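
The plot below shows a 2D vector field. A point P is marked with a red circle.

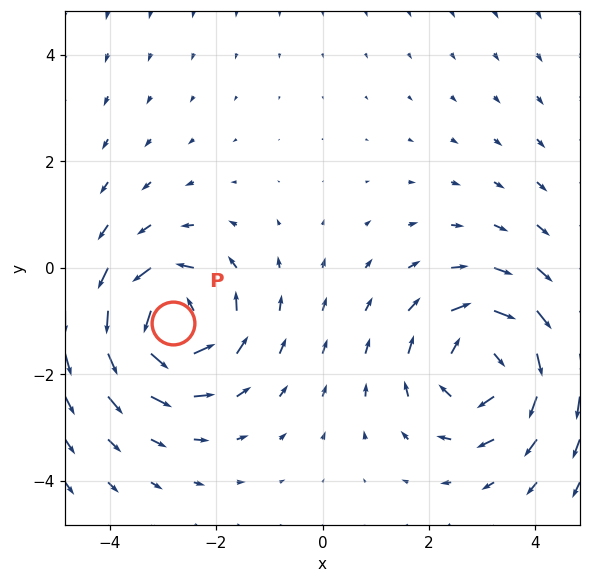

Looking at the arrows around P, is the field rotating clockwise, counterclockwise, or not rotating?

Near P at (-2.8, -1.0) the arrows circulate counterclockwise. The curl (z-component) there is about +4; positive curl means counterclockwise rotation.

counterclockwise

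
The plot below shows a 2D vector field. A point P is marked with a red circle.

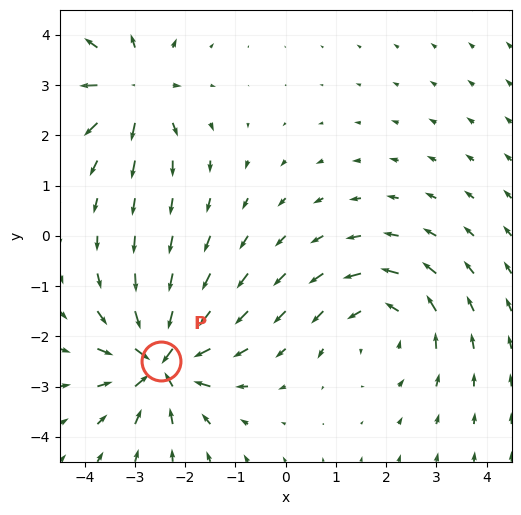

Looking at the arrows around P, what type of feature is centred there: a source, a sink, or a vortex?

At P (-2.5, -2.5) the arrows converge inward. Divergence about -6, curl ≈0 — negative divergence with near-zero curl is a sink.

sink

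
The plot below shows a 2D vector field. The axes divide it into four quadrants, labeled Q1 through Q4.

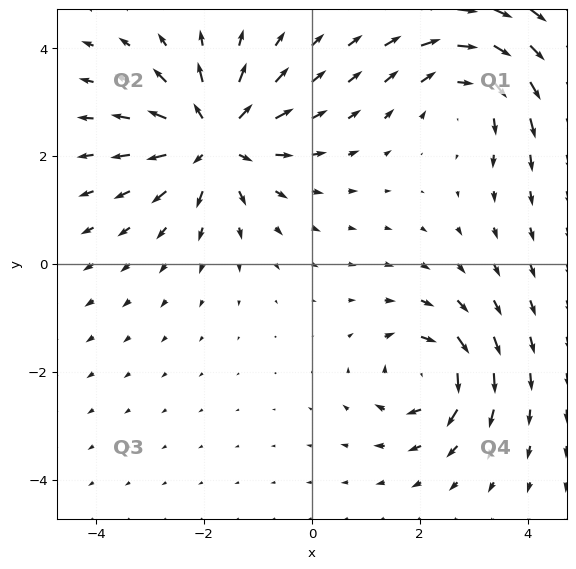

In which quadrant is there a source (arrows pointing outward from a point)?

Q2

The source sits at approximately (-1.8, 2.3), which lies in quadrant Q2. The divergence there is about +5, positive as expected for a source.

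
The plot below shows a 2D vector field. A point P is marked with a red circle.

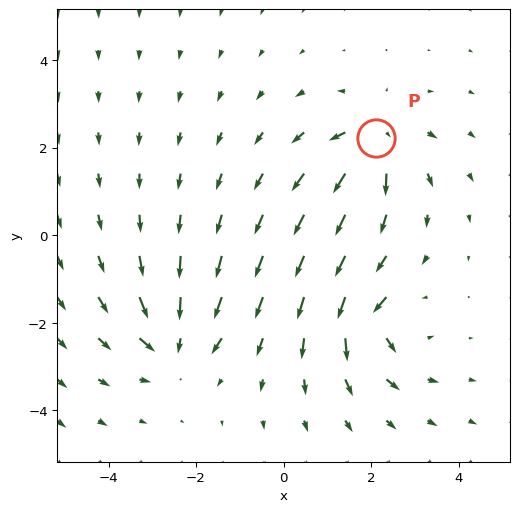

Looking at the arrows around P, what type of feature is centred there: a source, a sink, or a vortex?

At P (2.1, 2.2) the arrows spread outward. Divergence about +4, curl ≈0 — positive divergence with near-zero curl is a source.

source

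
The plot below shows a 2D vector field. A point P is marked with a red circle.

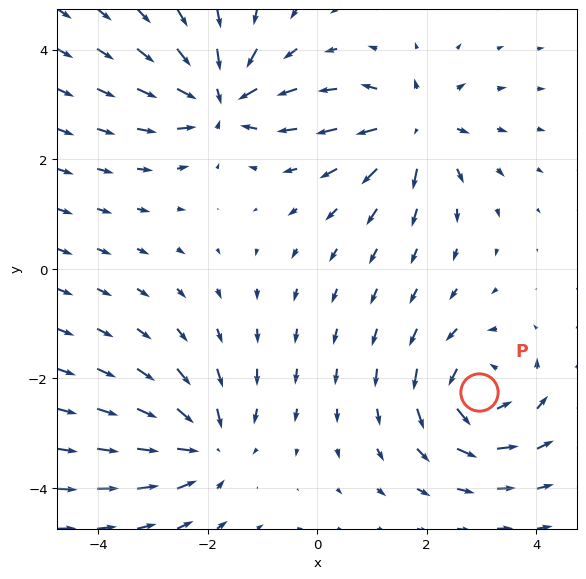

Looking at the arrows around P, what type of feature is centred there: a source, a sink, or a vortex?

At P (3.0, -2.3) the arrows circulate counterclockwise. Divergence ≈0, curl about +5 — near-zero divergence with nonzero curl is a vortex.

vortex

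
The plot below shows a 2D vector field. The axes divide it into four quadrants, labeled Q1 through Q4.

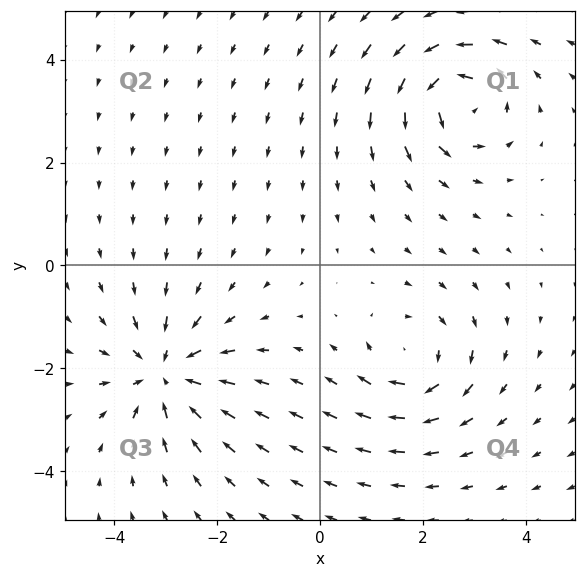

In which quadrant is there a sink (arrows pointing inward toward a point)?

Q3

The sink sits at approximately (-3.0, -2.1), which lies in quadrant Q3. The divergence there is about -5, negative as expected for a sink.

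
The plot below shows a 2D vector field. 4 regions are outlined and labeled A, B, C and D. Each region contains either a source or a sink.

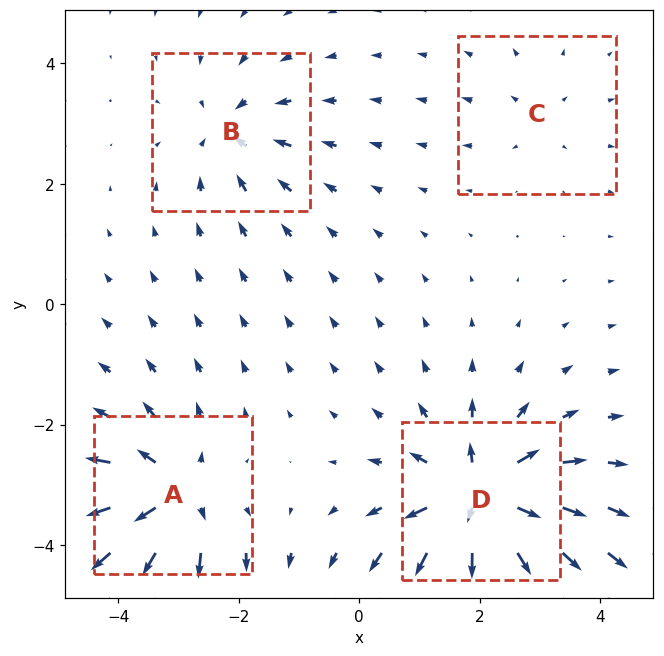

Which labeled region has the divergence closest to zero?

Divergence at each region's feature centre — A: about +6, B: about -4, C: about +2, D: about +9. Region C is closest to zero.

C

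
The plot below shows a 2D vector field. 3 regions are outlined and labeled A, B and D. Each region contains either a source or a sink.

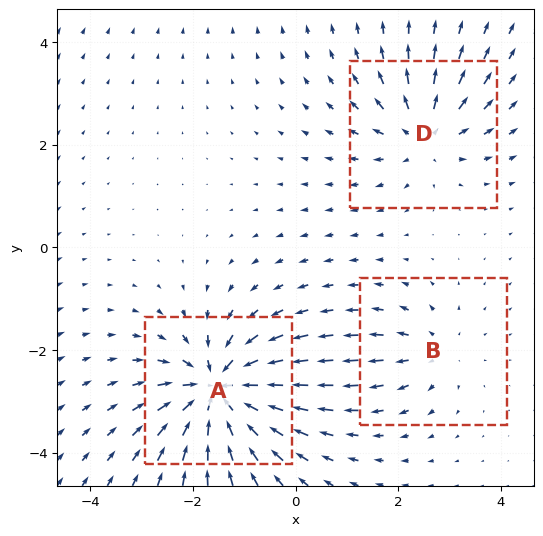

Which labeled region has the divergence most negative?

A

Divergence at each region's feature centre — A: about -6, B: about +3, D: about +4. Region A is most negative.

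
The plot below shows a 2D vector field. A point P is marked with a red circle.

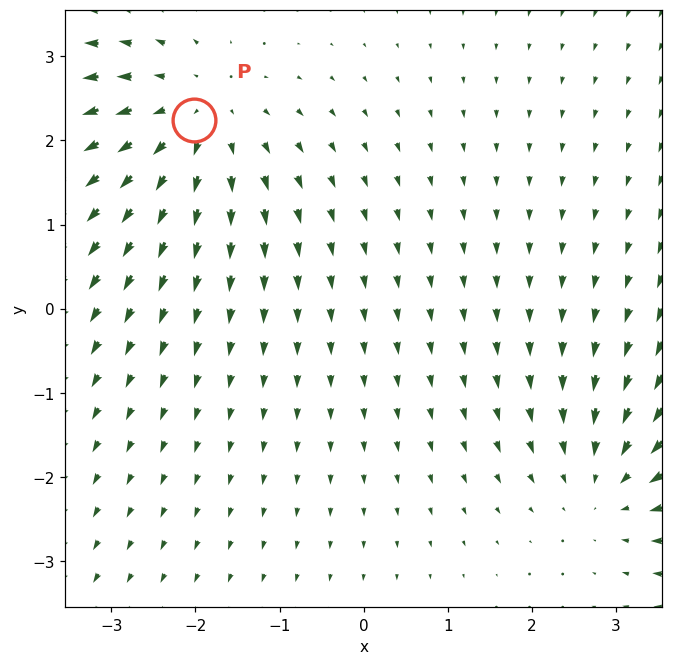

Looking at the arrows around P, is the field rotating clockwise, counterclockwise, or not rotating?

not rotating

Near P at (-2.0, 2.2) the arrows show no circulation. The curl there is ≈0.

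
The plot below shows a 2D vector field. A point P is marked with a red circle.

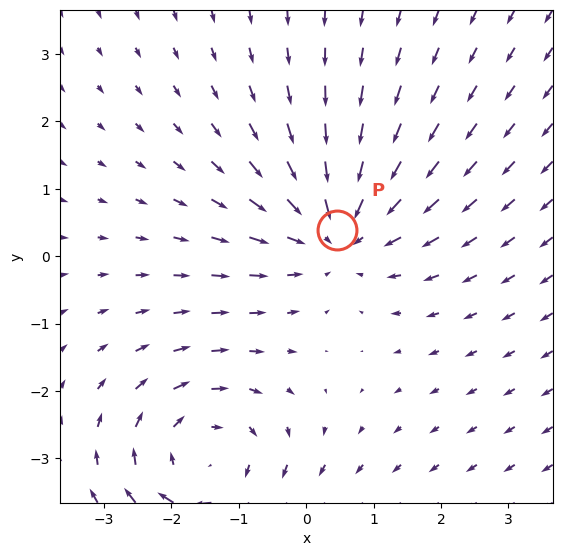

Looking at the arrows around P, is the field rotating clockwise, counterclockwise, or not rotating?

not rotating

Near P at (0.5, 0.4) the arrows show no circulation. The curl there is ≈0.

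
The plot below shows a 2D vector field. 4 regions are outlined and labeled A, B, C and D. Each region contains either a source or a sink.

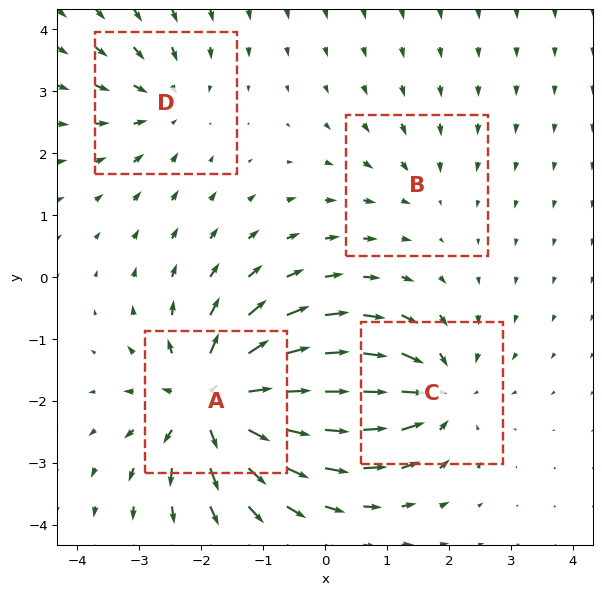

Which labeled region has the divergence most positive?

Divergence at each region's feature centre — A: about +8, B: about -2, C: about -5, D: about -4. Region A is most positive.

A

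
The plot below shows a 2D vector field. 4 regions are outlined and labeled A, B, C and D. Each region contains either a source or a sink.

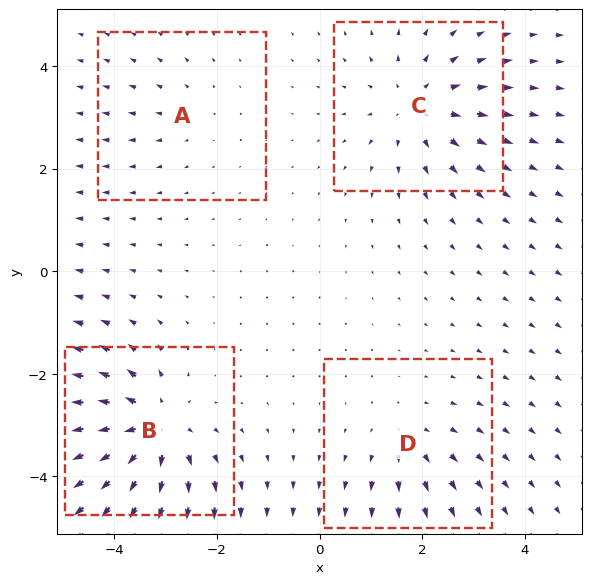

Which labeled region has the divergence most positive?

Divergence at each region's feature centre — A: about +2, B: about +7, C: about +5, D: about +3. Region B is most positive.

B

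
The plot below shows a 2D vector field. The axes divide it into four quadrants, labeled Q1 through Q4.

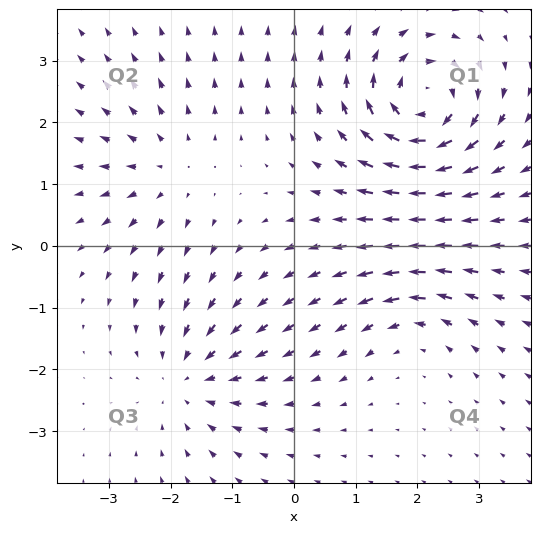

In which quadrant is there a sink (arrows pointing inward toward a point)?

The sink sits at approximately (-1.7, -2.2), which lies in quadrant Q3. The divergence there is about -3, negative as expected for a sink.

Q3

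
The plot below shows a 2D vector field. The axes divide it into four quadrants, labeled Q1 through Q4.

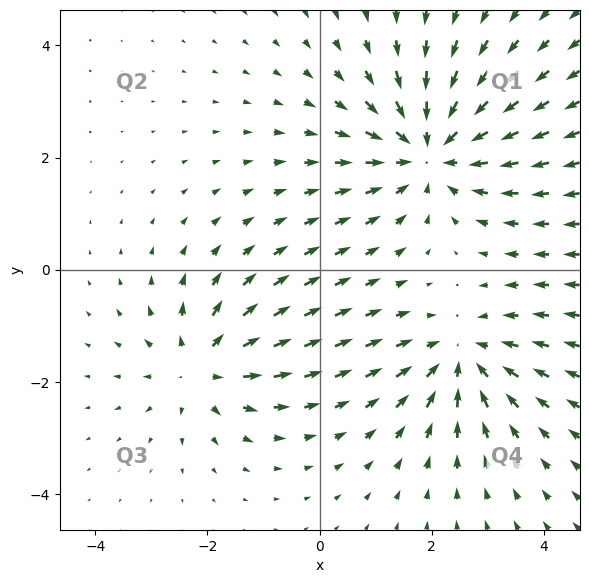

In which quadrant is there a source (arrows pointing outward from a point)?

Q3

The source sits at approximately (-2.1, -1.7), which lies in quadrant Q3. The divergence there is about +3, positive as expected for a source.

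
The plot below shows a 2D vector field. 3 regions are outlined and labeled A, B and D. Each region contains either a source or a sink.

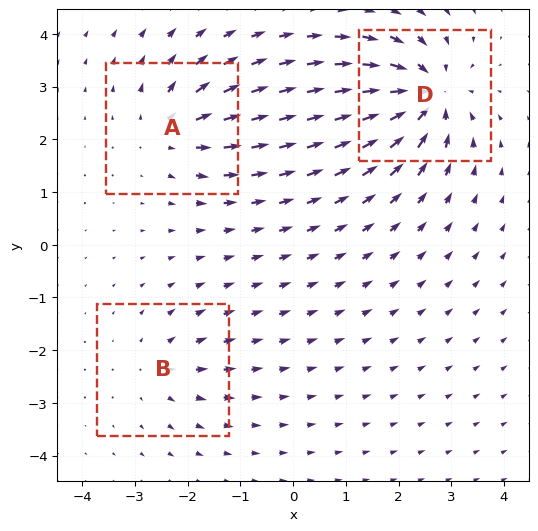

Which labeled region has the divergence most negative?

D

Divergence at each region's feature centre — A: about +4, B: about +3, D: about -6. Region D is most negative.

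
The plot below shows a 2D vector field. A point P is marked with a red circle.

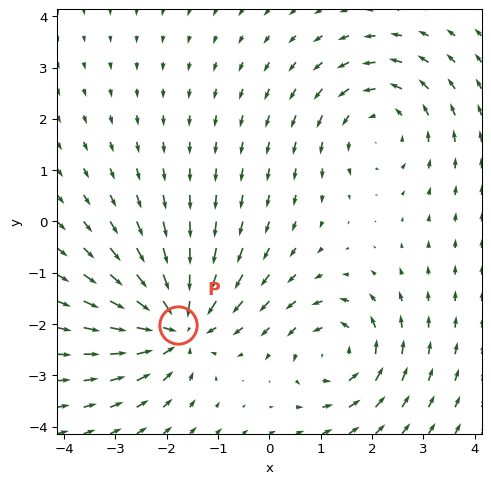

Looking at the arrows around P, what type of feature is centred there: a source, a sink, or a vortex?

At P (-1.8, -2.0) the arrows converge inward. Divergence about -6, curl ≈0 — negative divergence with near-zero curl is a sink.

sink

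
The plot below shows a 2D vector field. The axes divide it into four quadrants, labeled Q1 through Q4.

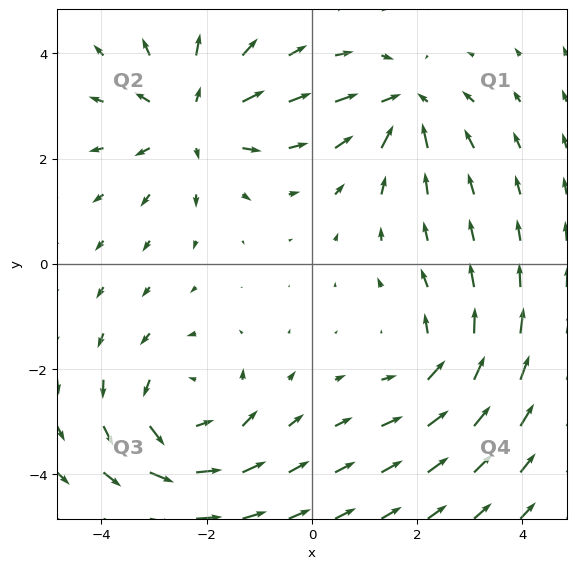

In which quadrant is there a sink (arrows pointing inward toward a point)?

The sink sits at approximately (1.8, 3.0), which lies in quadrant Q1. The divergence there is about -4, negative as expected for a sink.

Q1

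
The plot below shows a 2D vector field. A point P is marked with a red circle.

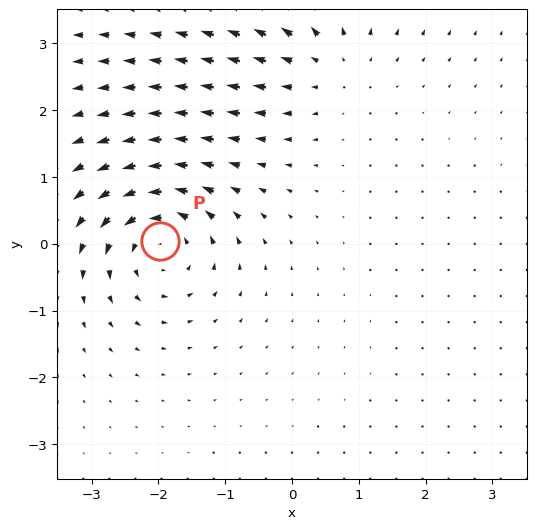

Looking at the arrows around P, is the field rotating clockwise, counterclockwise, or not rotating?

counterclockwise

Near P at (-2.0, 0.0) the arrows circulate counterclockwise. The curl (z-component) there is about +5; positive curl means counterclockwise rotation.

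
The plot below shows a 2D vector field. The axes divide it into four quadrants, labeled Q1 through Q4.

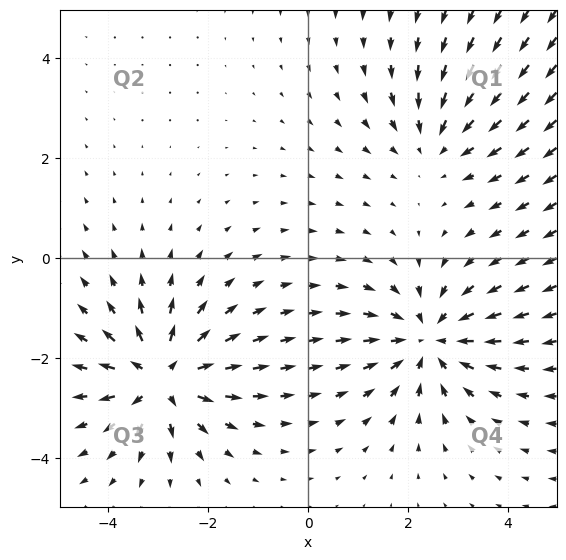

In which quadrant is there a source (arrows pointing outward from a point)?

Q3

The source sits at approximately (-2.9, -2.4), which lies in quadrant Q3. The divergence there is about +6, positive as expected for a source.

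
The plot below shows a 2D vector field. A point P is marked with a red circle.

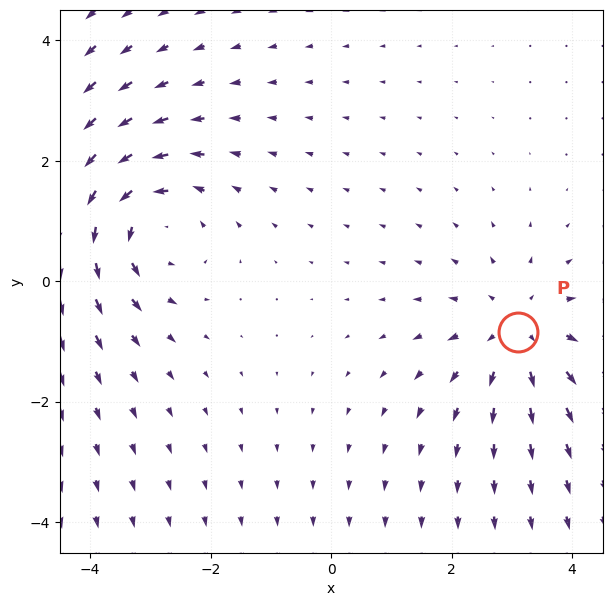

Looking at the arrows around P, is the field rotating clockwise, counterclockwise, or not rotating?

not rotating

Near P at (3.1, -0.8) the arrows show no circulation. The curl there is ≈0.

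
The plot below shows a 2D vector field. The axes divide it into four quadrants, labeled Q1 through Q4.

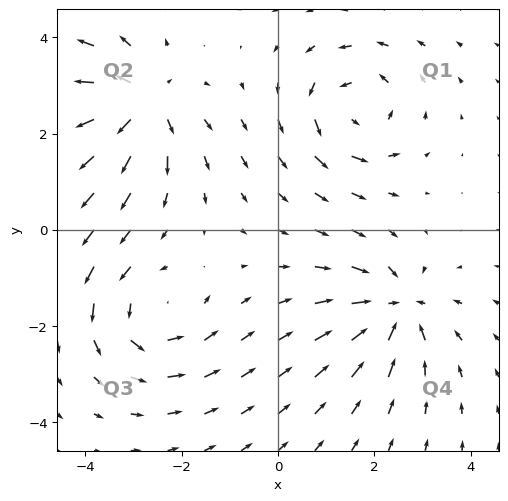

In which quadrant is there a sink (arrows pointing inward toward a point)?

Q4

The sink sits at approximately (2.4, -1.6), which lies in quadrant Q4. The divergence there is about -6, negative as expected for a sink.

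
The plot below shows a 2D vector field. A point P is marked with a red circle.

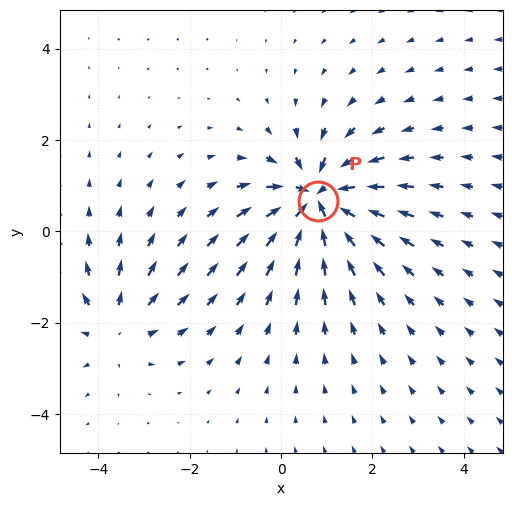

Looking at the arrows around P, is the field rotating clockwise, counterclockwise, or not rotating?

not rotating

Near P at (0.8, 0.7) the arrows show no circulation. The curl there is ≈0.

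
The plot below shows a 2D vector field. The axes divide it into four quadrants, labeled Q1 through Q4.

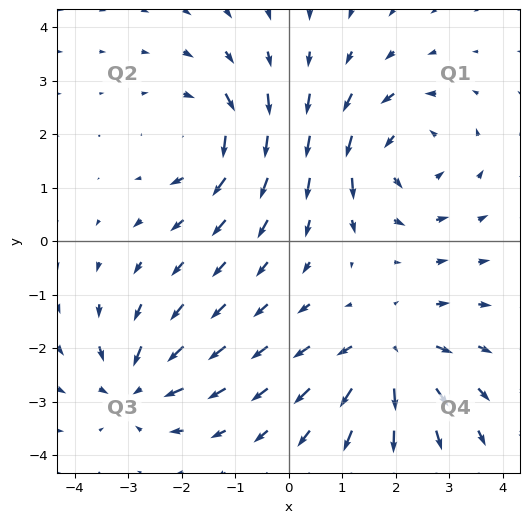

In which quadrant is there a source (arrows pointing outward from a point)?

Q4

The source sits at approximately (1.9, -2.1), which lies in quadrant Q4. The divergence there is about +5, positive as expected for a source.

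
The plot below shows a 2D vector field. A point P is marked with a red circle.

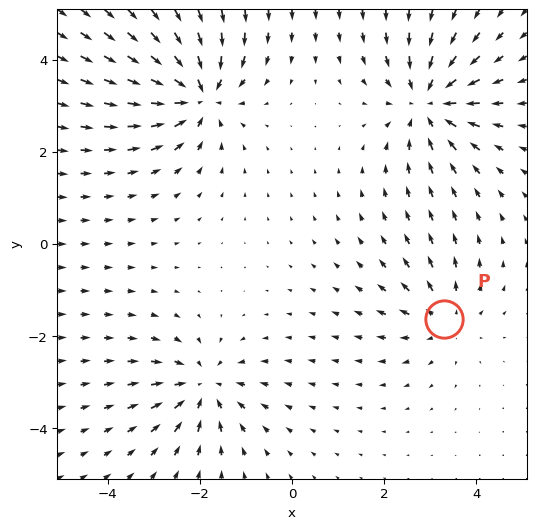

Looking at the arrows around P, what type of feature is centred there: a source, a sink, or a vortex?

At P (3.3, -1.6) the arrows spread outward. Divergence about +3, curl ≈0 — positive divergence with near-zero curl is a source.

source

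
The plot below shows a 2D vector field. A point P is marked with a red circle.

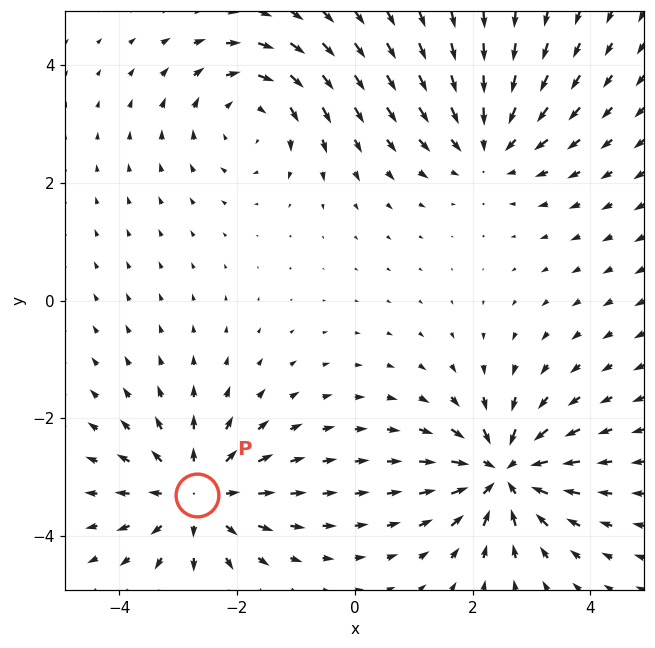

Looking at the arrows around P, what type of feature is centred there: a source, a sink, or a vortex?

At P (-2.7, -3.3) the arrows spread outward. Divergence about +5, curl ≈0 — positive divergence with near-zero curl is a source.

source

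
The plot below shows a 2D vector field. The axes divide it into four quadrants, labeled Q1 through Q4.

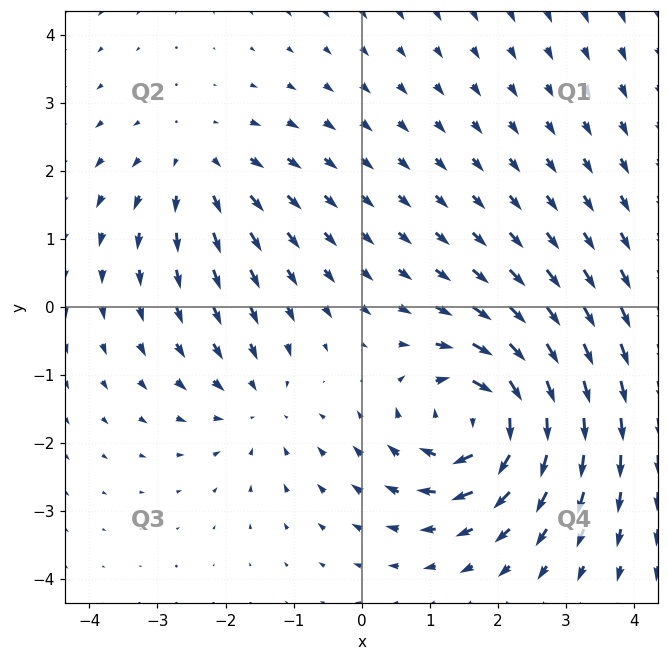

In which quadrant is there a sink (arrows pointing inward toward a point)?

Q3

The sink sits at approximately (-1.5, -1.4), which lies in quadrant Q3. The divergence there is about -2, negative as expected for a sink.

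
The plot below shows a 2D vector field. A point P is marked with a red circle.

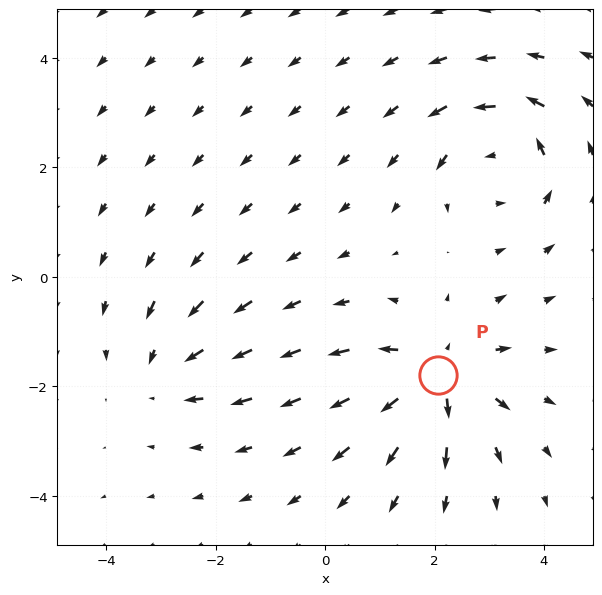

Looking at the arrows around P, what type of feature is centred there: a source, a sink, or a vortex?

source

At P (2.1, -1.8) the arrows spread outward. Divergence about +6, curl ≈0 — positive divergence with near-zero curl is a source.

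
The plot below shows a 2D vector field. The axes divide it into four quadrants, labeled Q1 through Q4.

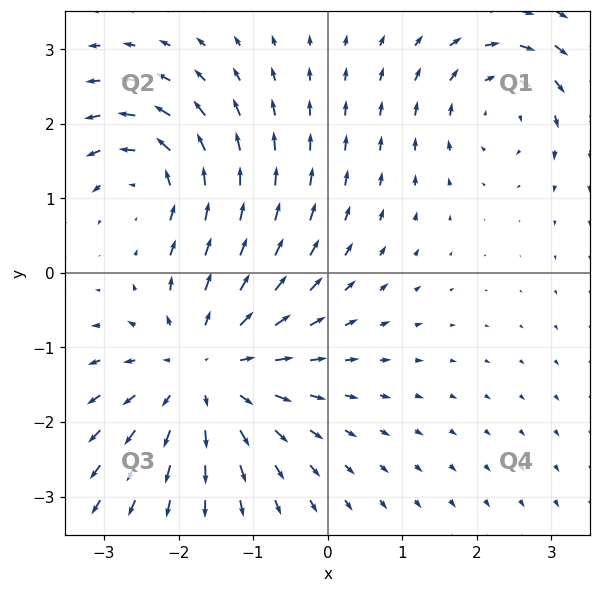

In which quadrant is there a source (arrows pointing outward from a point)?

Q3

The source sits at approximately (-1.6, -1.3), which lies in quadrant Q3. The divergence there is about +4, positive as expected for a source.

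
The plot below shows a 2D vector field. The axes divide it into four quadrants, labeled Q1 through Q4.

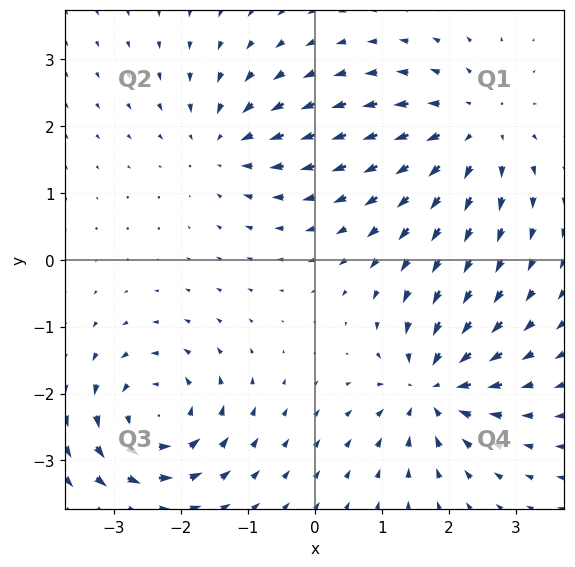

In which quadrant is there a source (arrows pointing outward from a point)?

The source sits at approximately (2.4, 1.9), which lies in quadrant Q1. The divergence there is about +4, positive as expected for a source.

Q1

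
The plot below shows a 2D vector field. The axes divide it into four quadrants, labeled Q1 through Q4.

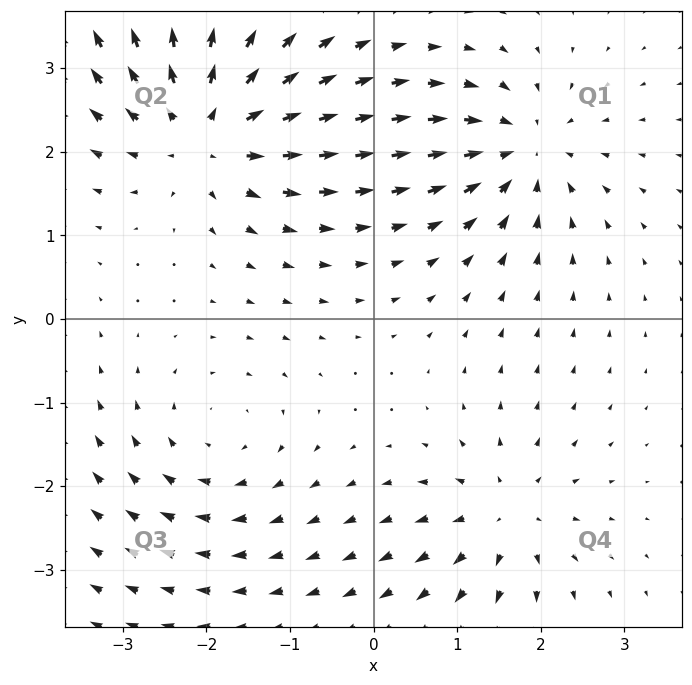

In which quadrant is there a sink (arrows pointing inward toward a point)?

The sink sits at approximately (1.8, 2.0), which lies in quadrant Q1. The divergence there is about -5, negative as expected for a sink.

Q1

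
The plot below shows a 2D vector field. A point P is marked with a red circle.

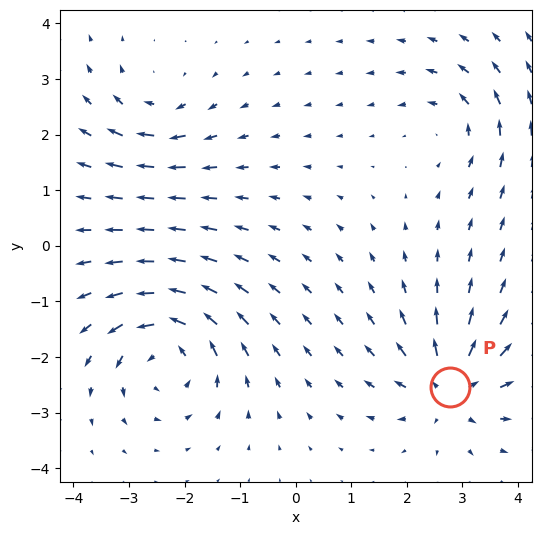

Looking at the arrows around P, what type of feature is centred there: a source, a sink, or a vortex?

source

At P (2.8, -2.5) the arrows spread outward. Divergence about +5, curl ≈0 — positive divergence with near-zero curl is a source.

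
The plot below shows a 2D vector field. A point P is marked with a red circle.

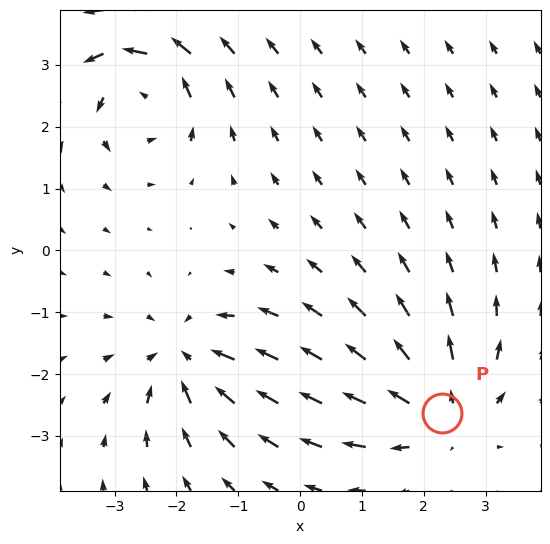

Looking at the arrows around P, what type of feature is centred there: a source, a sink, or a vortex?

At P (2.3, -2.6) the arrows spread outward. Divergence about +4, curl ≈0 — positive divergence with near-zero curl is a source.

source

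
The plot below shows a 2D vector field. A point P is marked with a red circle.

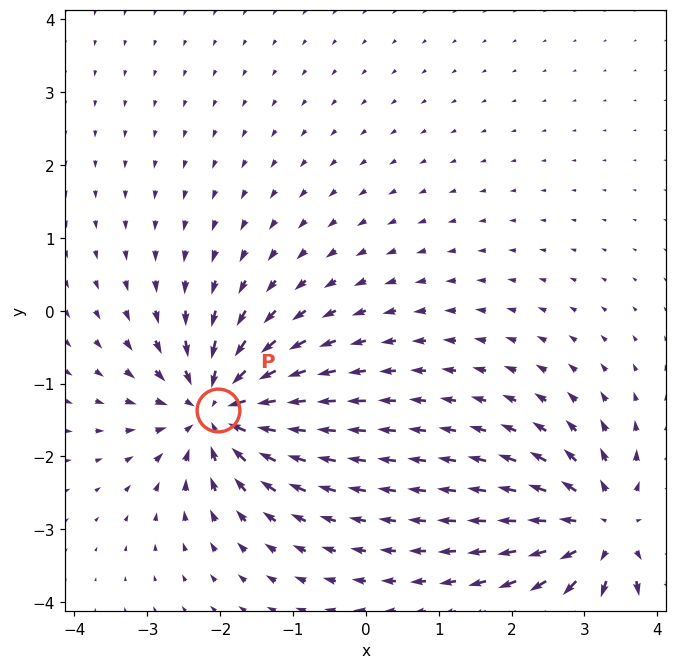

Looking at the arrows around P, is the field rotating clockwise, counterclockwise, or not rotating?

Near P at (-2.0, -1.4) the arrows show no circulation. The curl there is ≈0.

not rotating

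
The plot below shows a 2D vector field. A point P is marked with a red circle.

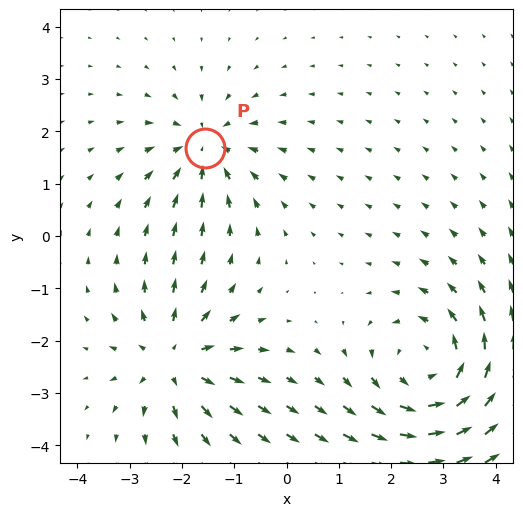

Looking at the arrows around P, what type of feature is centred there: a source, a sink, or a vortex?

At P (-1.6, 1.7) the arrows converge inward. Divergence about -3, curl ≈0 — negative divergence with near-zero curl is a sink.

sink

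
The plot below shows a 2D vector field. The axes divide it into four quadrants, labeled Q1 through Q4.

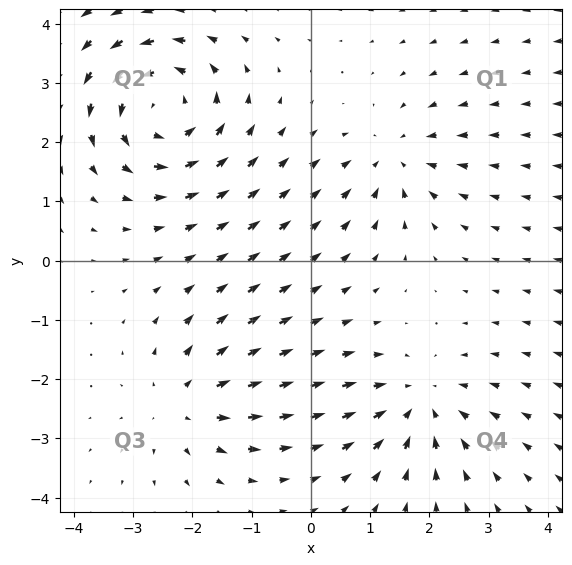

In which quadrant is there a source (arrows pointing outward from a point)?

The source sits at approximately (-2.1, -2.4), which lies in quadrant Q3. The divergence there is about +3, positive as expected for a source.

Q3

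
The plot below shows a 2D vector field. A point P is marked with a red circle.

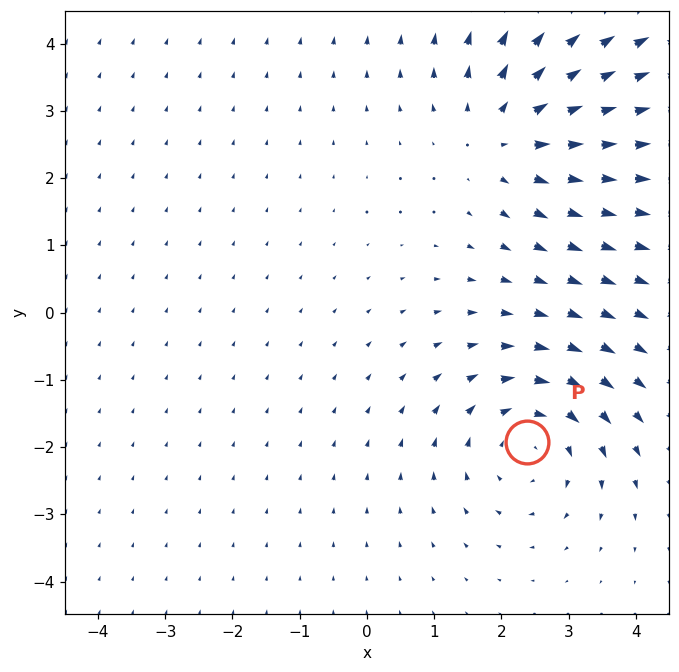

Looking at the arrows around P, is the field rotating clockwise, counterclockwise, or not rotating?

Near P at (2.4, -1.9) the arrows circulate clockwise. The curl (z-component) there is about -4; negative curl means clockwise rotation.

clockwise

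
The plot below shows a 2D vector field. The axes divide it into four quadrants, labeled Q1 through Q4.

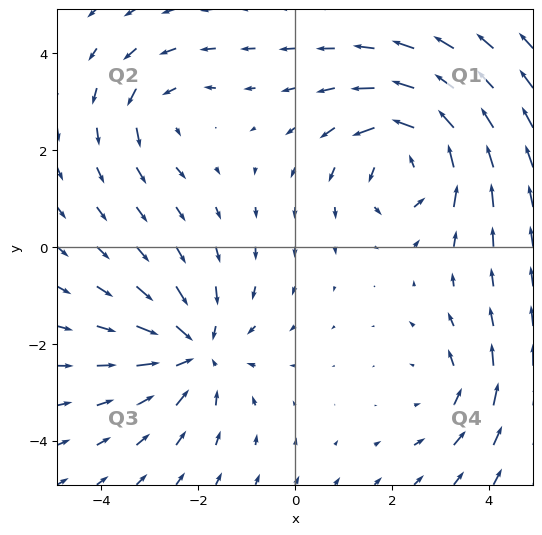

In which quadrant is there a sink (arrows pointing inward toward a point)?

The sink sits at approximately (-2.1, -2.1), which lies in quadrant Q3. The divergence there is about -4, negative as expected for a sink.

Q3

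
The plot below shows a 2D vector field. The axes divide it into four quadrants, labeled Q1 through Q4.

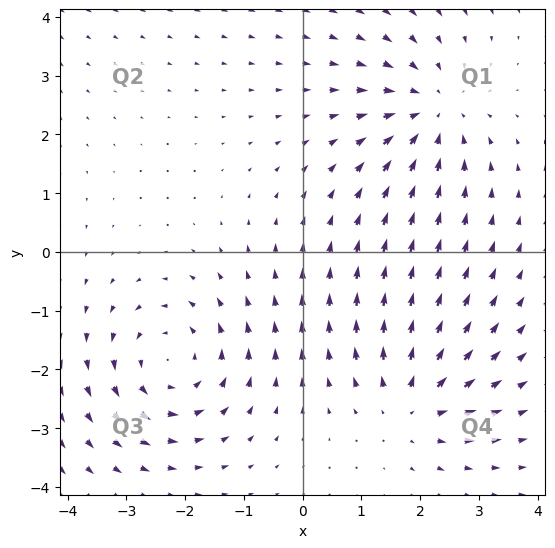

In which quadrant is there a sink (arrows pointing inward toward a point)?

The sink sits at approximately (2.2, 2.4), which lies in quadrant Q1. The divergence there is about -4, negative as expected for a sink.

Q1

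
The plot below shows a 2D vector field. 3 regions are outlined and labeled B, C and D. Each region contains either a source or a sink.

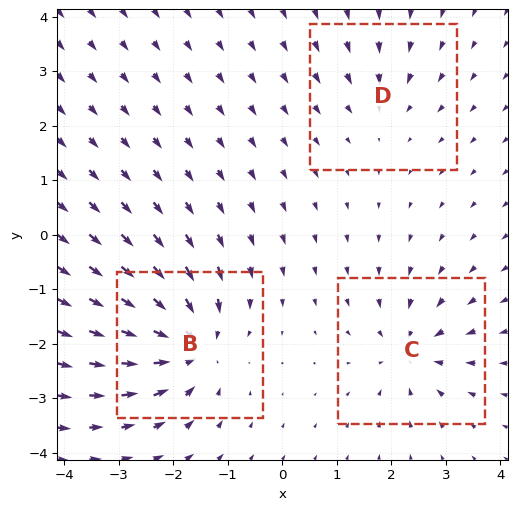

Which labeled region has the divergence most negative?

B

Divergence at each region's feature centre — B: about -6, C: about -4, D: about -2. Region B is most negative.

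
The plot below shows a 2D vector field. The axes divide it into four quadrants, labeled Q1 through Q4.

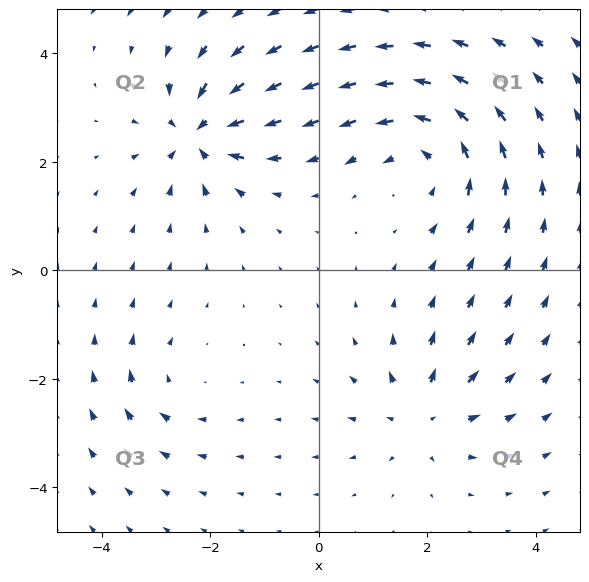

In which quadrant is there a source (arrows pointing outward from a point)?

Q4

The source sits at approximately (1.9, -2.7), which lies in quadrant Q4. The divergence there is about +4, positive as expected for a source.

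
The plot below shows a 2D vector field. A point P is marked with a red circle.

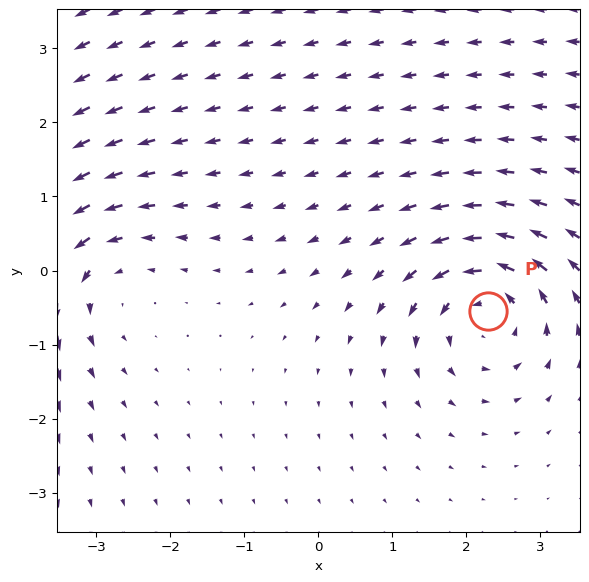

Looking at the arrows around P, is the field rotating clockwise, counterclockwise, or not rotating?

Near P at (2.3, -0.5) the arrows circulate counterclockwise. The curl (z-component) there is about +6; positive curl means counterclockwise rotation.

counterclockwise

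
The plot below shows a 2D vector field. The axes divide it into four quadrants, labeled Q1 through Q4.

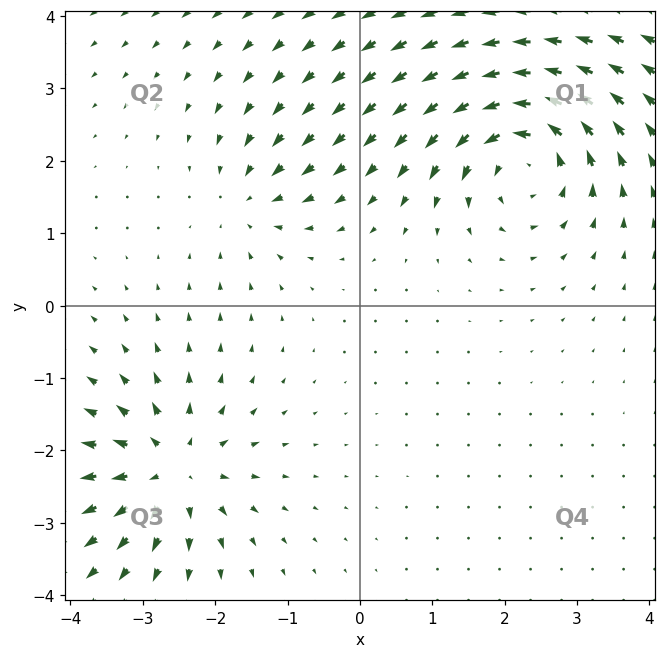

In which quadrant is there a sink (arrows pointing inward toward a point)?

The sink sits at approximately (-1.5, 1.4), which lies in quadrant Q2. The divergence there is about -3, negative as expected for a sink.

Q2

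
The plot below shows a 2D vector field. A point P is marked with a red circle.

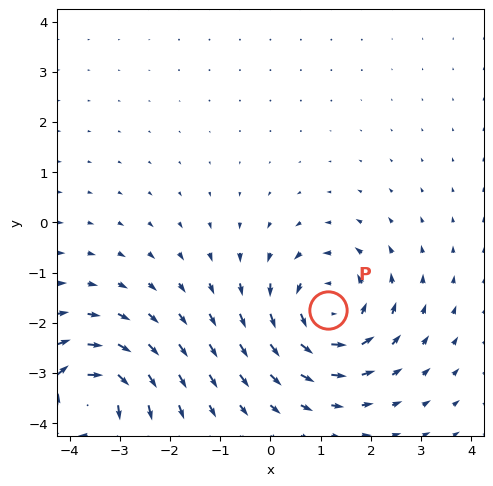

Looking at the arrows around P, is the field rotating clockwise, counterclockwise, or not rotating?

Near P at (1.2, -1.7) the arrows circulate counterclockwise. The curl (z-component) there is about +4; positive curl means counterclockwise rotation.

counterclockwise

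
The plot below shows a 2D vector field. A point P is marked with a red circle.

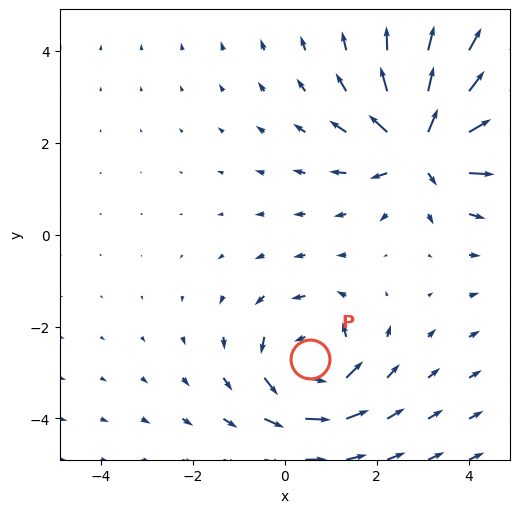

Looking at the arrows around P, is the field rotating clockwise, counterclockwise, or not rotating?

counterclockwise

Near P at (0.6, -2.7) the arrows circulate counterclockwise. The curl (z-component) there is about +5; positive curl means counterclockwise rotation.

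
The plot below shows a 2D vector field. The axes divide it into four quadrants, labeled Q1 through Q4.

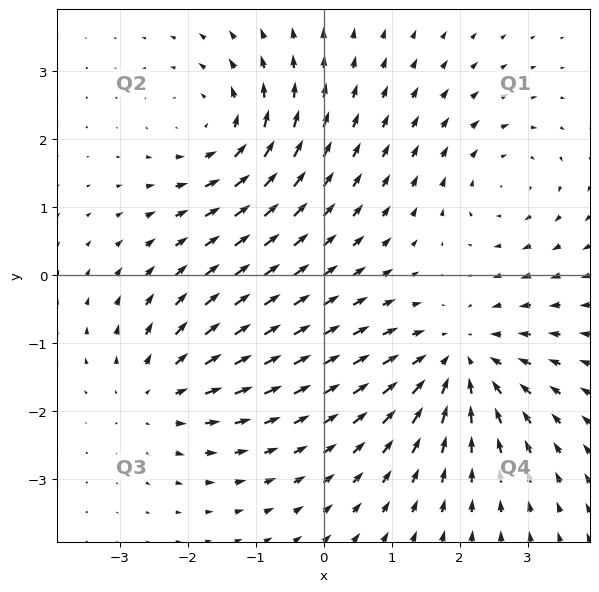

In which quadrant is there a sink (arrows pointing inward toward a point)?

The sink sits at approximately (2.0, -1.3), which lies in quadrant Q4. The divergence there is about -5, negative as expected for a sink.

Q4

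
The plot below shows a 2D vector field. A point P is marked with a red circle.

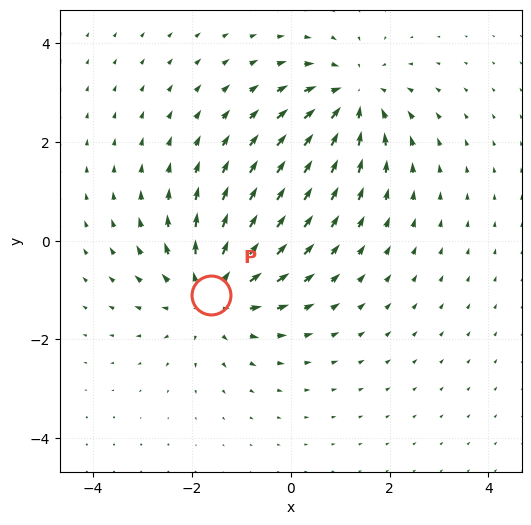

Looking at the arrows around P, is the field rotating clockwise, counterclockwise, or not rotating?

Near P at (-1.6, -1.1) the arrows show no circulation. The curl there is ≈0.

not rotating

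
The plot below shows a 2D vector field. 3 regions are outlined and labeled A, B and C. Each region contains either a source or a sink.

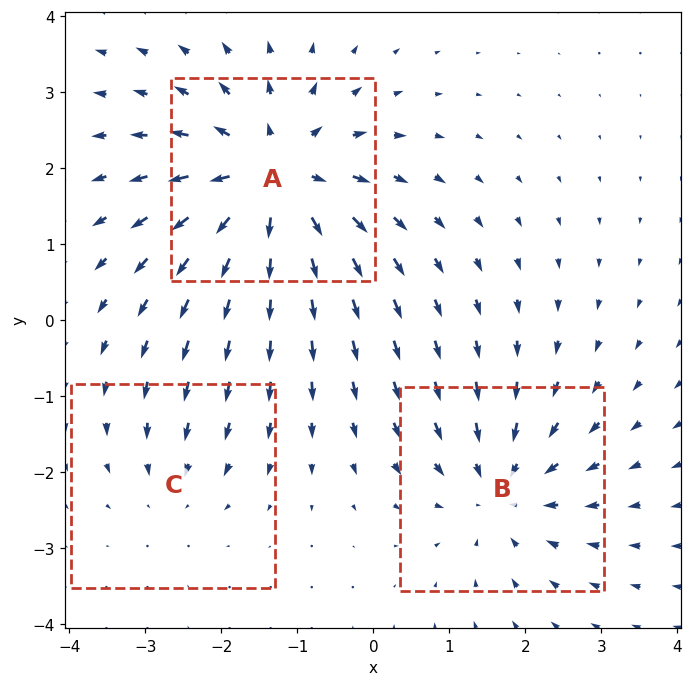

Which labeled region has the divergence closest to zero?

C

Divergence at each region's feature centre — A: about +5, B: about -4, C: about -2. Region C is closest to zero.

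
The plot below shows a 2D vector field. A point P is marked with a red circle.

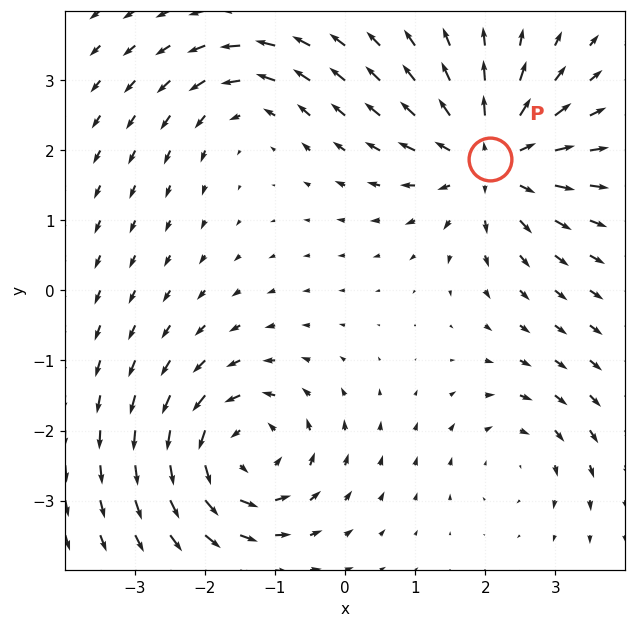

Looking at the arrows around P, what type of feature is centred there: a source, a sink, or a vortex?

source

At P (2.1, 1.9) the arrows spread outward. Divergence about +6, curl ≈0 — positive divergence with near-zero curl is a source.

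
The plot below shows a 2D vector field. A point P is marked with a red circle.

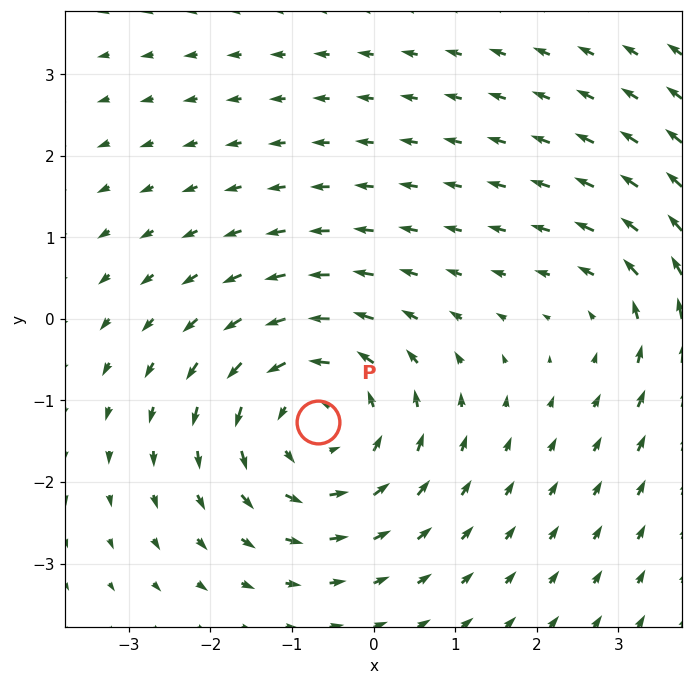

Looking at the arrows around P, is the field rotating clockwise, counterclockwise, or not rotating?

counterclockwise

Near P at (-0.7, -1.3) the arrows circulate counterclockwise. The curl (z-component) there is about +4; positive curl means counterclockwise rotation.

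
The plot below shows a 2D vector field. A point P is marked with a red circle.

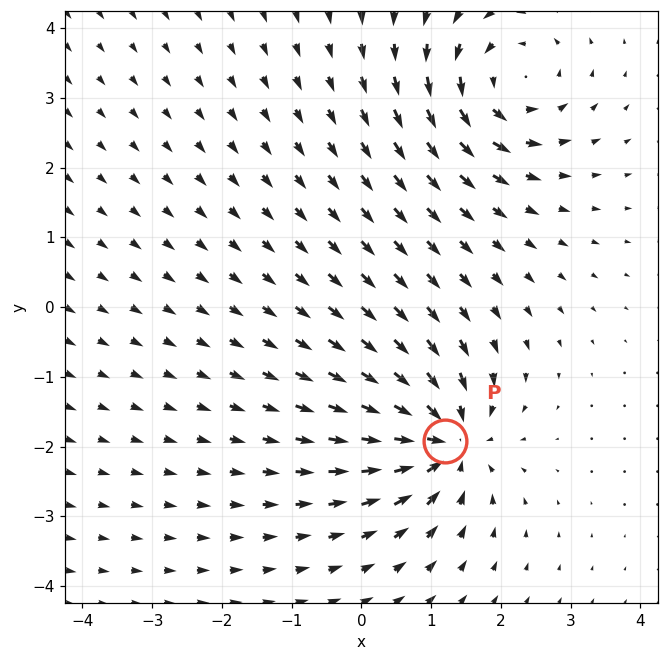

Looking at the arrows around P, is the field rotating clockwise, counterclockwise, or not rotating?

not rotating

Near P at (1.2, -1.9) the arrows show no circulation. The curl there is ≈0.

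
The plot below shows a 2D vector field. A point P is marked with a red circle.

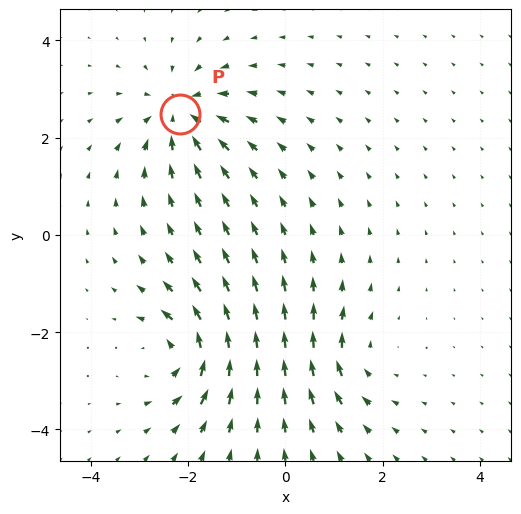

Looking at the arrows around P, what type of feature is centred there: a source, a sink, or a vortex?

sink

At P (-2.2, 2.5) the arrows converge inward. Divergence about -5, curl ≈0 — negative divergence with near-zero curl is a sink.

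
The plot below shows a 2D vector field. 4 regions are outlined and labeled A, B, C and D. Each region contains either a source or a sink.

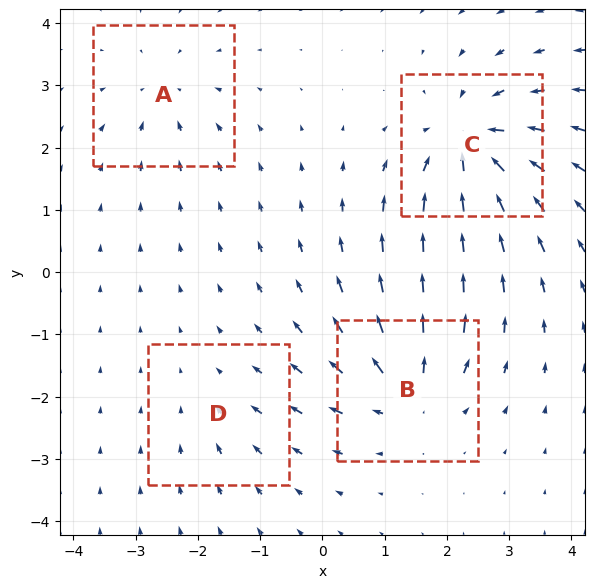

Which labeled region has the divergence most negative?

Divergence at each region's feature centre — A: about -4, B: about +6, C: about -8, D: about -2. Region C is most negative.

C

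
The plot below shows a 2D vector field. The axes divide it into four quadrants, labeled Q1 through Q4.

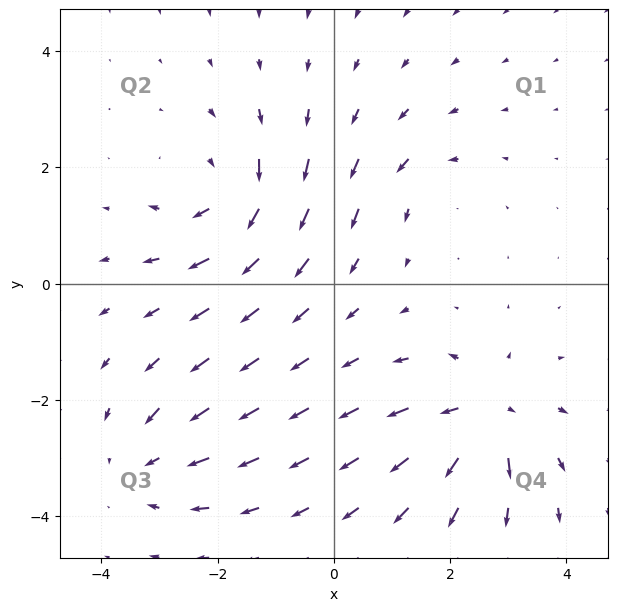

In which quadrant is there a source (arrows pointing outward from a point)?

Q4

The source sits at approximately (2.6, -2.3), which lies in quadrant Q4. The divergence there is about +6, positive as expected for a source.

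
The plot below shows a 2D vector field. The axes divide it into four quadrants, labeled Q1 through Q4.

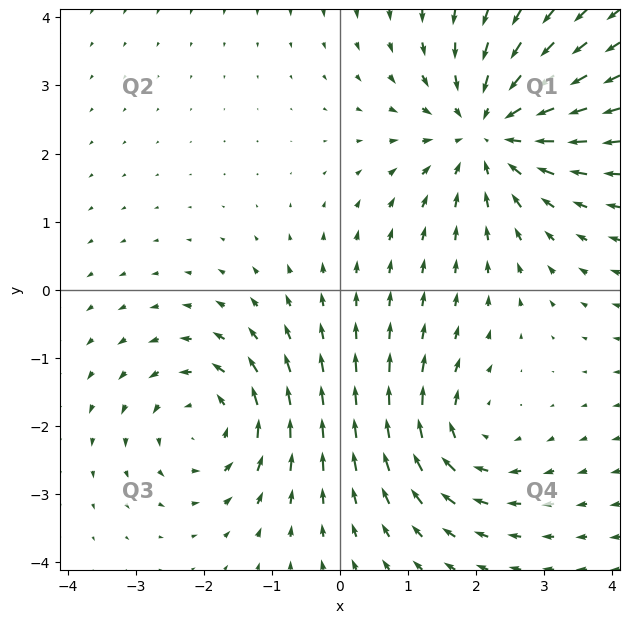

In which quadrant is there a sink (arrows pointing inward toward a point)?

The sink sits at approximately (2.2, 2.3), which lies in quadrant Q1. The divergence there is about -5, negative as expected for a sink.

Q1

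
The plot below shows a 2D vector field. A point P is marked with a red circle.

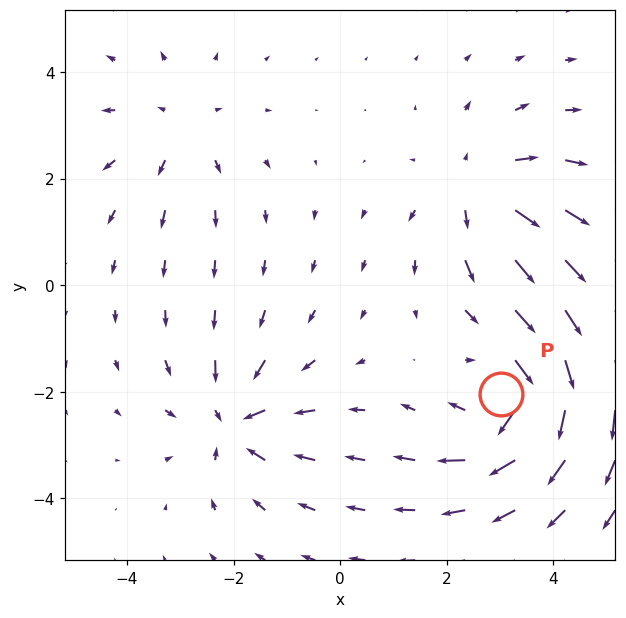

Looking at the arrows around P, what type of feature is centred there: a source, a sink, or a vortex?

vortex

At P (3.0, -2.0) the arrows circulate clockwise. Divergence ≈0, curl about -5 — near-zero divergence with nonzero curl is a vortex.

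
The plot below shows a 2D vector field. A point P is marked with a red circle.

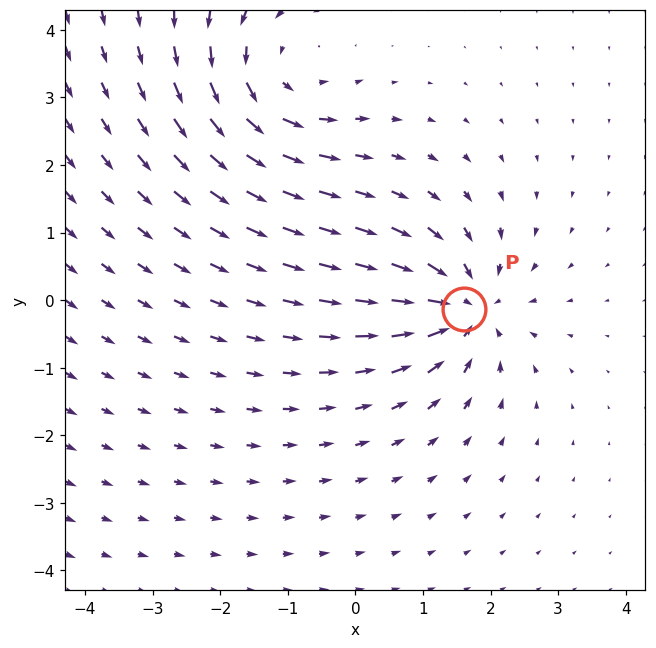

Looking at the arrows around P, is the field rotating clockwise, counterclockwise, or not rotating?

not rotating

Near P at (1.6, -0.1) the arrows show no circulation. The curl there is ≈0.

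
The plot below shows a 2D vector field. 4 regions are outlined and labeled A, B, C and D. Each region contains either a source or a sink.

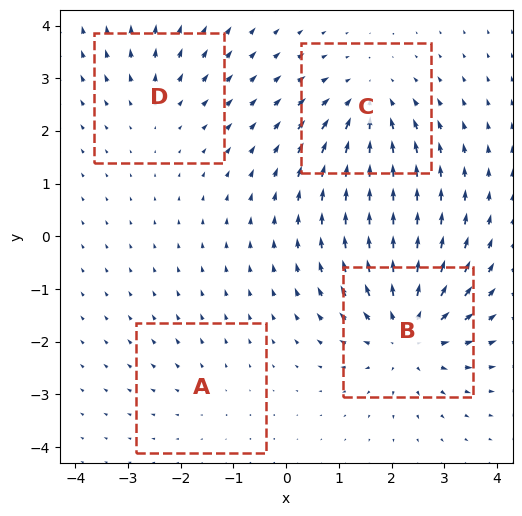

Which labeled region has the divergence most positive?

Divergence at each region's feature centre — A: about +2, B: about +7, C: about -5, D: about +3. Region B is most positive.

B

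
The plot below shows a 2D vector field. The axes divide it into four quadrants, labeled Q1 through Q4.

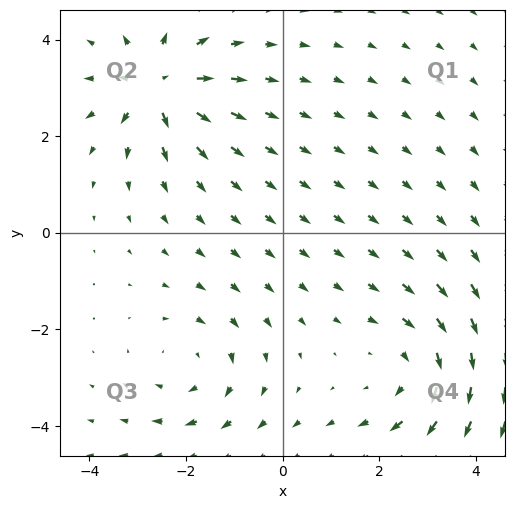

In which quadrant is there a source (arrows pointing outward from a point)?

Q2

The source sits at approximately (-2.6, 3.0), which lies in quadrant Q2. The divergence there is about +6, positive as expected for a source.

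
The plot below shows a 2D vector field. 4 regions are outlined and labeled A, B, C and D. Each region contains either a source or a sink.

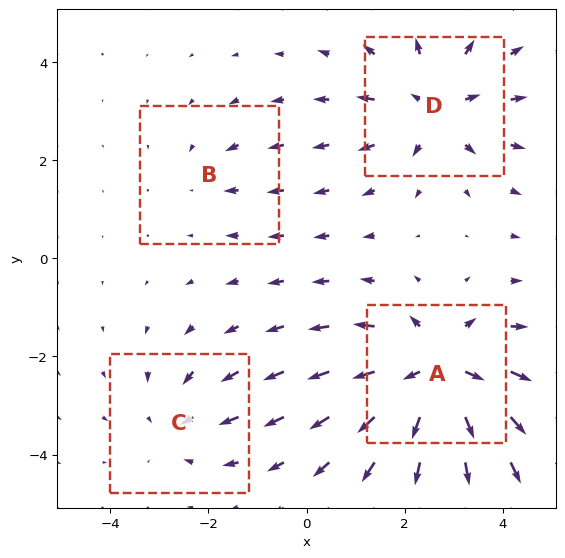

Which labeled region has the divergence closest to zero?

Divergence at each region's feature centre — A: about +7, B: about -2, C: about -3, D: about +5. Region B is closest to zero.

B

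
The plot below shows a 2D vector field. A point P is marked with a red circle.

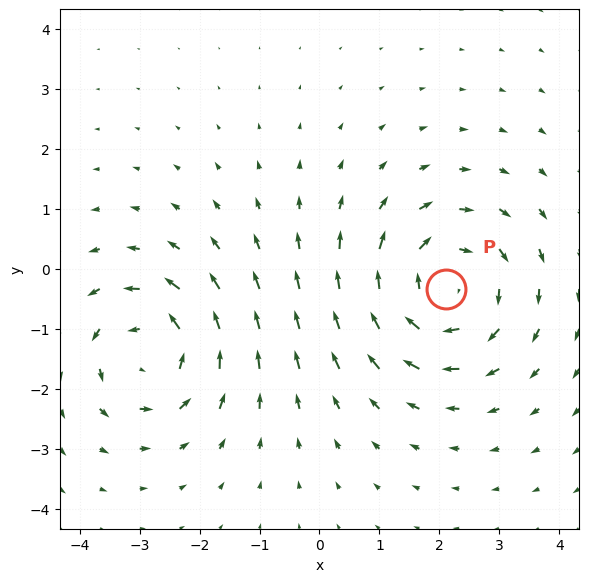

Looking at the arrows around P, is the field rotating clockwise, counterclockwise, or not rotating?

Near P at (2.1, -0.3) the arrows circulate clockwise. The curl (z-component) there is about -4; negative curl means clockwise rotation.

clockwise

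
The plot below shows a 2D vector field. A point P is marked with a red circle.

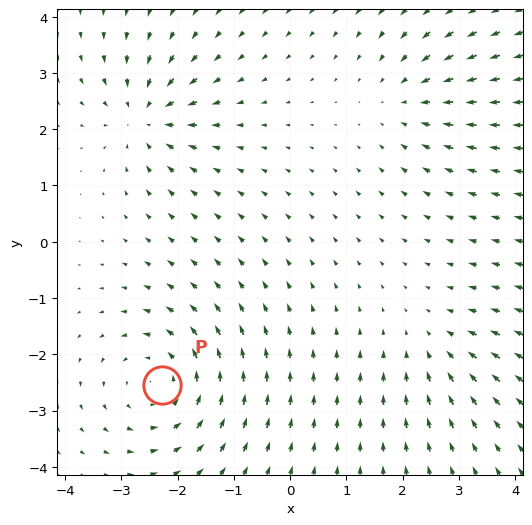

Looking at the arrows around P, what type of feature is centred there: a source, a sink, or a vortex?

At P (-2.3, -2.5) the arrows circulate counterclockwise. Divergence ≈0, curl about +4 — near-zero divergence with nonzero curl is a vortex.

vortex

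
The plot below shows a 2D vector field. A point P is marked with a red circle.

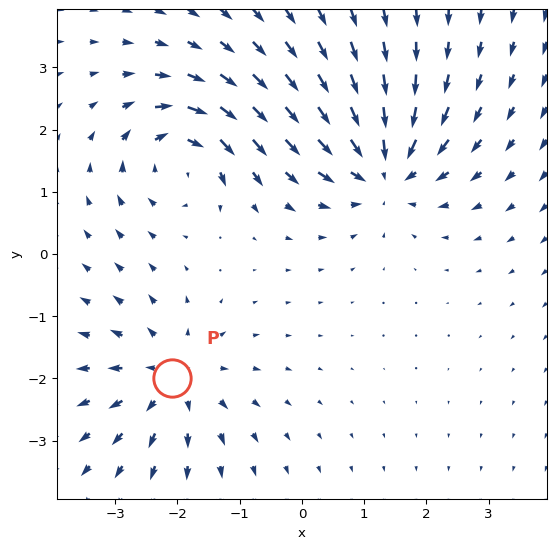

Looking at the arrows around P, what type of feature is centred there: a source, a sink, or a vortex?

At P (-2.1, -2.0) the arrows spread outward. Divergence about +3, curl ≈0 — positive divergence with near-zero curl is a source.

source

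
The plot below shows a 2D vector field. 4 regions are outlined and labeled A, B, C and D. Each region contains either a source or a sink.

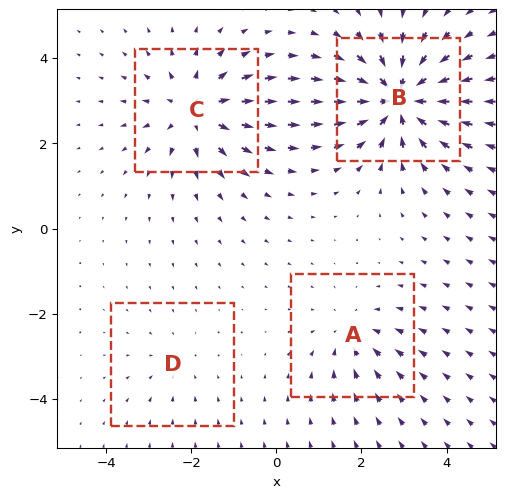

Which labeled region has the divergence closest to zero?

D

Divergence at each region's feature centre — A: about -3, B: about -7, C: about +5, D: about -2. Region D is closest to zero.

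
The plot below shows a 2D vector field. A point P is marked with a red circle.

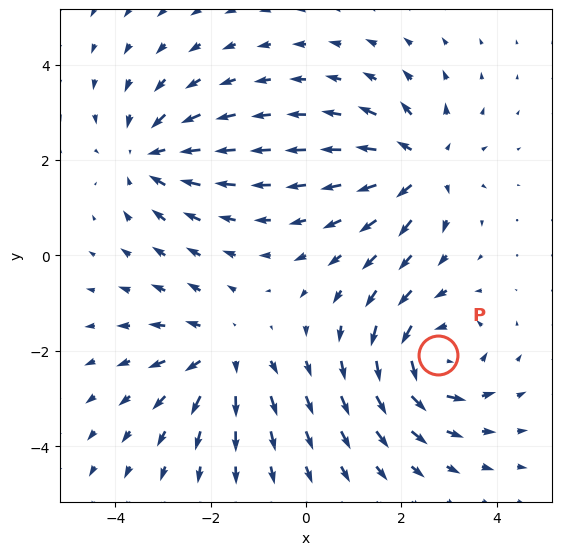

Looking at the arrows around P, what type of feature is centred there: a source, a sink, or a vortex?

At P (2.8, -2.1) the arrows circulate counterclockwise. Divergence ≈0, curl about +4 — near-zero divergence with nonzero curl is a vortex.

vortex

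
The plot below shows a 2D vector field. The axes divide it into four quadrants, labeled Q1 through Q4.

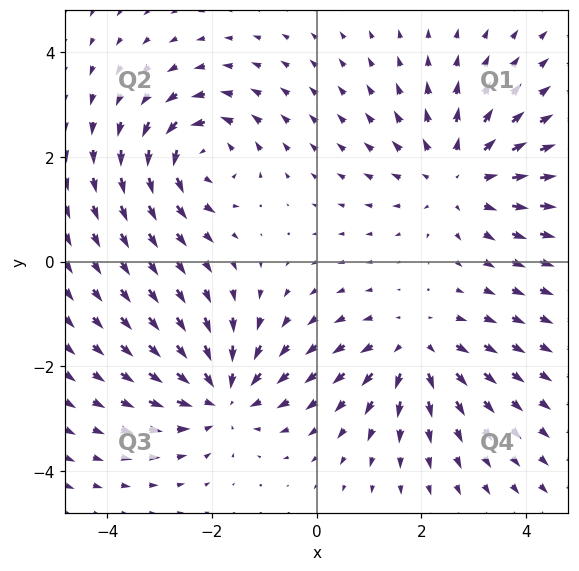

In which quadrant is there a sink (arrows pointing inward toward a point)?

The sink sits at approximately (-1.8, -2.6), which lies in quadrant Q3. The divergence there is about -5, negative as expected for a sink.

Q3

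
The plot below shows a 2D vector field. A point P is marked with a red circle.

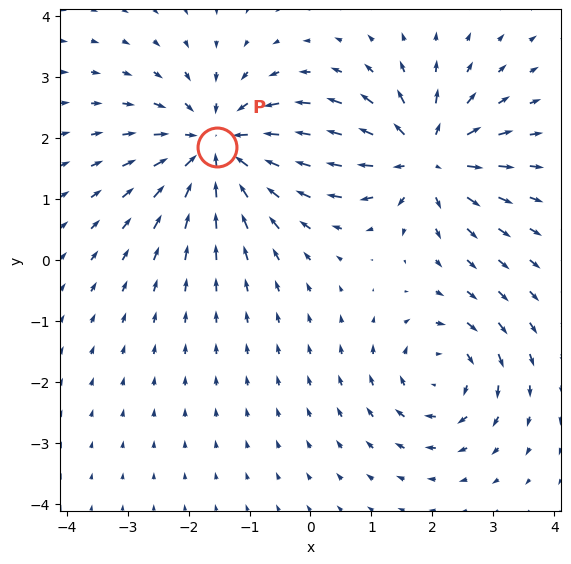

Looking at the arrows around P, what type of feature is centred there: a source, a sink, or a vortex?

At P (-1.5, 1.9) the arrows converge inward. Divergence about -5, curl ≈0 — negative divergence with near-zero curl is a sink.

sink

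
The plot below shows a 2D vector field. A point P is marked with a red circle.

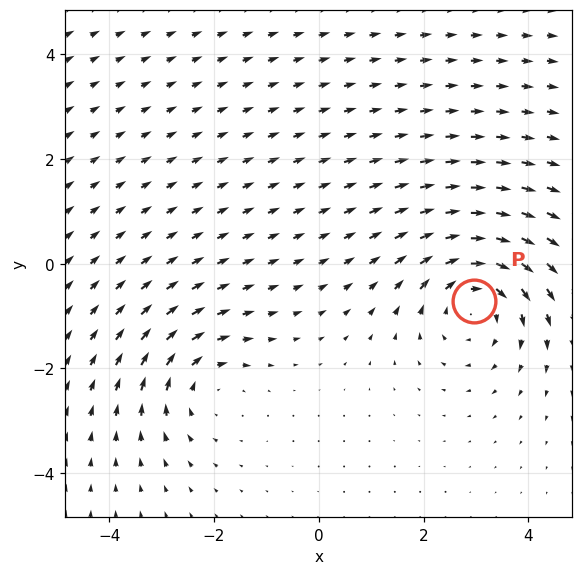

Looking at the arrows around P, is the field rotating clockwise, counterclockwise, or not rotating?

Near P at (3.0, -0.7) the arrows circulate clockwise. The curl (z-component) there is about -5; negative curl means clockwise rotation.

clockwise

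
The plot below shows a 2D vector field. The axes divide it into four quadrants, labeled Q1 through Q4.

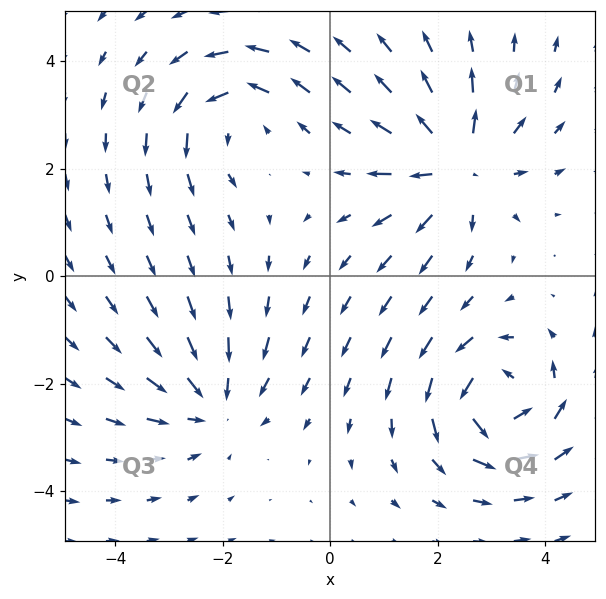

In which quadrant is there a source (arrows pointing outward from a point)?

Q1

The source sits at approximately (2.4, 2.1), which lies in quadrant Q1. The divergence there is about +5, positive as expected for a source.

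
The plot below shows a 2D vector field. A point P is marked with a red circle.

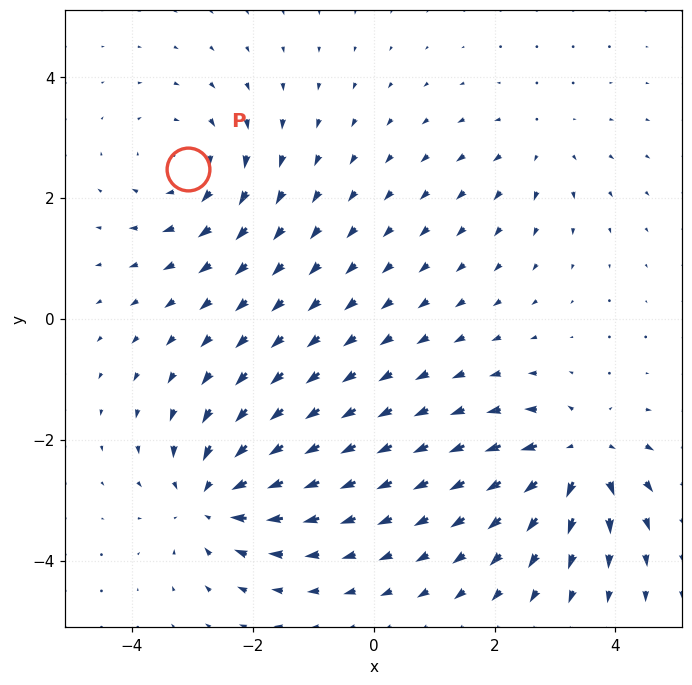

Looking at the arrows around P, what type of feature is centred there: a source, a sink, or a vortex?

At P (-3.1, 2.5) the arrows circulate clockwise. Divergence ≈0, curl about -4 — near-zero divergence with nonzero curl is a vortex.

vortex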